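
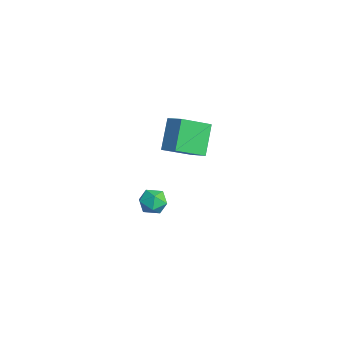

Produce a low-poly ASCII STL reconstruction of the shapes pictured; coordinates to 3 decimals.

solid 
facet normal -0.093 0.151 0.984
outer loop
vertex 2.989 -1.556 2.826
vertex 2.758 -2.315 2.921
vertex 3.533 -2.125 2.965
endloop
endfacet
facet normal 0.415 0.570 0.710
outer loop
vertex 2.989 -1.556 2.826
vertex 3.533 -2.125 2.965
vertex 3.679 -1.556 2.423
endloop
endfacet
facet normal 0.117 0.973 0.200
outer loop
vertex 2.989 -1.556 2.826
vertex 3.679 -1.556 2.423
vertex 2.994 -1.396 2.044
endloop
endfacet
facet normal -0.575 0.802 0.161
outer loop
vertex 2.989 -1.556 2.826
vertex 2.994 -1.396 2.044
vertex 2.425 -1.865 2.351
endloop
endfacet
facet normal -0.705 0.295 0.645
outer loop
vertex 2.989 -1.556 2.826
vertex 2.425 -1.865 2.351
vertex 2.758 -2.315 2.921
endloop
endfacet
facet normal 0.903 0.152 0.402
outer loop
vertex 3.679 -1.556 2.423
vertex 3.533 -2.125 2.965
vertex 3.875 -2.315 2.269
endloop
endfacet
facet normal 0.081 -0.527 0.846
outer loop
vertex 3.533 -2.125 2.965
vertex 2.758 -2.315 2.921
vertex 3.306 -2.784 2.576
endloop
endfacet
facet normal -0.908 -0.295 0.298
outer loop
vertex 2.758 -2.315 2.921
vertex 2.425 -1.865 2.351
vertex 2.621 -2.624 2.197
endloop
endfacet
facet normal -0.697 0.527 -0.486
outer loop
vertex 2.425 -1.865 2.351
vertex 2.994 -1.396 2.044
vertex 2.767 -2.055 1.655
endloop
endfacet
facet normal 0.421 0.803 -0.422
outer loop
vertex 2.994 -1.396 2.044
vertex 3.679 -1.556 2.423
vertex 3.542 -1.865 1.699
endloop
endfacet
facet normal 0.575 -0.802 -0.161
outer loop
vertex 3.311 -2.624 1.794
vertex 3.875 -2.315 2.269
vertex 3.306 -2.784 2.576
endloop
endfacet
facet normal -0.117 -0.973 -0.200
outer loop
vertex 3.311 -2.624 1.794
vertex 3.306 -2.784 2.576
vertex 2.621 -2.624 2.197
endloop
endfacet
facet normal -0.415 -0.570 -0.710
outer loop
vertex 3.311 -2.624 1.794
vertex 2.621 -2.624 2.197
vertex 2.767 -2.055 1.655
endloop
endfacet
facet normal 0.093 -0.151 -0.984
outer loop
vertex 3.311 -2.624 1.794
vertex 2.767 -2.055 1.655
vertex 3.542 -1.865 1.699
endloop
endfacet
facet normal 0.705 -0.295 -0.645
outer loop
vertex 3.311 -2.624 1.794
vertex 3.542 -1.865 1.699
vertex 3.875 -2.315 2.269
endloop
endfacet
facet normal 0.697 -0.527 0.486
outer loop
vertex 3.306 -2.784 2.576
vertex 3.875 -2.315 2.269
vertex 3.533 -2.125 2.965
endloop
endfacet
facet normal -0.421 -0.803 0.422
outer loop
vertex 2.621 -2.624 2.197
vertex 3.306 -2.784 2.576
vertex 2.758 -2.315 2.921
endloop
endfacet
facet normal -0.903 -0.152 -0.402
outer loop
vertex 2.767 -2.055 1.655
vertex 2.621 -2.624 2.197
vertex 2.425 -1.865 2.351
endloop
endfacet
facet normal -0.081 0.527 -0.846
outer loop
vertex 3.542 -1.865 1.699
vertex 2.767 -2.055 1.655
vertex 2.994 -1.396 2.044
endloop
endfacet
facet normal 0.908 0.295 -0.298
outer loop
vertex 3.875 -2.315 2.269
vertex 3.542 -1.865 1.699
vertex 3.679 -1.556 2.423
endloop
endfacet
facet normal -0.534 0.329 0.778
outer loop
vertex -3.989 0.773 3.062
vertex -3.056 1.226 3.511
vertex -4.354 2.491 2.085
endloop
endfacet
facet normal -0.825 -0.401 -0.398
outer loop
vertex -3.284 1.834 0.529
vertex -3.989 0.773 3.062
vertex -4.354 2.491 2.085
endloop
endfacet
facet normal -0.535 0.328 0.778
outer loop
vertex -4.354 2.491 2.085
vertex -3.056 1.226 3.511
vertex -3.421 2.945 2.535
endloop
endfacet
facet normal -0.182 0.855 -0.486
outer loop
vertex -3.421 2.945 2.535
vertex -3.284 1.834 0.529
vertex -4.354 2.491 2.085
endloop
endfacet
facet normal 0.181 -0.855 0.486
outer loop
vertex -3.989 0.773 3.062
vertex -1.986 0.569 1.955
vertex -3.056 1.226 3.511
endloop
endfacet
facet normal -0.825 -0.401 -0.398
outer loop
vertex -2.919 0.115 1.505
vertex -3.989 0.773 3.062
vertex -3.284 1.834 0.529
endloop
endfacet
facet normal 0.182 -0.855 0.486
outer loop
vertex -2.919 0.115 1.505
vertex -1.986 0.569 1.955
vertex -3.989 0.773 3.062
endloop
endfacet
facet normal 0.825 0.401 0.398
outer loop
vertex -3.056 1.226 3.511
vertex -1.986 0.569 1.955
vertex -3.421 2.945 2.535
endloop
endfacet
facet normal -0.181 0.855 -0.486
outer loop
vertex -2.351 2.287 0.978
vertex -3.284 1.834 0.529
vertex -3.421 2.945 2.535
endloop
endfacet
facet normal 0.825 0.401 0.397
outer loop
vertex -3.421 2.945 2.535
vertex -1.986 0.569 1.955
vertex -2.351 2.287 0.978
endloop
endfacet
facet normal 0.534 -0.329 -0.779
outer loop
vertex -2.351 2.287 0.978
vertex -2.919 0.115 1.505
vertex -3.284 1.834 0.529
endloop
endfacet
facet normal 0.535 -0.329 -0.778
outer loop
vertex -1.986 0.569 1.955
vertex -2.919 0.115 1.505
vertex -2.351 2.287 0.978
endloop
endfacet

endsolid


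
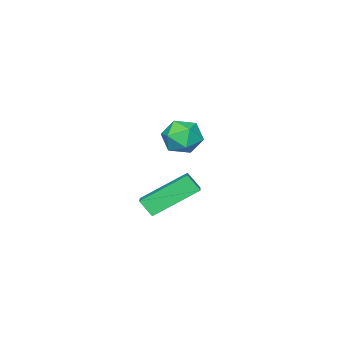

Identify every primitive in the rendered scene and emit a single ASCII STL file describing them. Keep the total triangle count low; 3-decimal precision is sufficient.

solid 
facet normal -0.697 0.484 0.529
outer loop
vertex -0.527 -0.85 -0.191
vertex 0.222 -0.186 0.188
vertex -0.661 -0.319 -0.854
endloop
endfacet
facet normal -0.700 -0.620 -0.355
outer loop
vertex 0.858 -1.374 -2.008
vertex -0.527 -0.85 -0.191
vertex -0.661 -0.319 -0.854
endloop
endfacet
facet normal -0.697 0.484 0.529
outer loop
vertex -0.661 -0.319 -0.854
vertex 0.222 -0.186 0.188
vertex 0.088 0.345 -0.475
endloop
endfacet
facet normal -0.157 0.617 -0.771
outer loop
vertex 0.088 0.345 -0.475
vertex 0.858 -1.374 -2.008
vertex -0.661 -0.319 -0.854
endloop
endfacet
facet normal 0.157 -0.617 0.771
outer loop
vertex -0.527 -0.85 -0.191
vertex 1.741 -1.241 -0.966
vertex 0.222 -0.186 0.188
endloop
endfacet
facet normal -0.700 -0.620 -0.355
outer loop
vertex 0.992 -1.905 -1.345
vertex -0.527 -0.85 -0.191
vertex 0.858 -1.374 -2.008
endloop
endfacet
facet normal 0.157 -0.617 0.771
outer loop
vertex 0.992 -1.905 -1.345
vertex 1.741 -1.241 -0.966
vertex -0.527 -0.85 -0.191
endloop
endfacet
facet normal 0.700 0.620 0.355
outer loop
vertex 0.222 -0.186 0.188
vertex 1.741 -1.241 -0.966
vertex 0.088 0.345 -0.475
endloop
endfacet
facet normal -0.157 0.617 -0.771
outer loop
vertex 1.607 -0.71 -1.629
vertex 0.858 -1.374 -2.008
vertex 0.088 0.345 -0.475
endloop
endfacet
facet normal 0.700 0.620 0.355
outer loop
vertex 0.088 0.345 -0.475
vertex 1.741 -1.241 -0.966
vertex 1.607 -0.71 -1.629
endloop
endfacet
facet normal 0.697 -0.484 -0.529
outer loop
vertex 1.607 -0.71 -1.629
vertex 0.992 -1.905 -1.345
vertex 0.858 -1.374 -2.008
endloop
endfacet
facet normal 0.697 -0.484 -0.529
outer loop
vertex 1.741 -1.241 -0.966
vertex 0.992 -1.905 -1.345
vertex 1.607 -0.71 -1.629
endloop
endfacet
facet normal -0.398 0.717 0.573
outer loop
vertex 1.85 2.033 3.409
vertex 1.603 1.452 3.964
vertex 2.359 1.811 4.04
endloop
endfacet
facet normal 0.162 0.964 0.208
outer loop
vertex 1.85 2.033 3.409
vertex 2.359 1.811 4.04
vertex 2.672 1.925 3.268
endloop
endfacet
facet normal 0.031 0.873 -0.487
outer loop
vertex 1.85 2.033 3.409
vertex 2.672 1.925 3.268
vertex 2.108 1.636 2.714
endloop
endfacet
facet normal -0.611 0.568 -0.551
outer loop
vertex 1.85 2.033 3.409
vertex 2.108 1.636 2.714
vertex 1.447 1.344 3.145
endloop
endfacet
facet normal -0.875 0.472 0.105
outer loop
vertex 1.85 2.033 3.409
vertex 1.447 1.344 3.145
vertex 1.603 1.452 3.964
endloop
endfacet
facet normal 0.731 0.567 0.380
outer loop
vertex 2.672 1.925 3.268
vertex 2.359 1.811 4.04
vertex 2.933 1.276 3.735
endloop
endfacet
facet normal -0.177 0.166 0.970
outer loop
vertex 2.359 1.811 4.04
vertex 1.603 1.452 3.964
vertex 2.272 0.984 4.166
endloop
endfacet
facet normal -0.950 -0.230 0.211
outer loop
vertex 1.603 1.452 3.964
vertex 1.447 1.344 3.145
vertex 1.708 0.695 3.612
endloop
endfacet
facet normal -0.521 -0.075 -0.850
outer loop
vertex 1.447 1.344 3.145
vertex 2.108 1.636 2.714
vertex 2.021 0.809 2.84
endloop
endfacet
facet normal 0.518 0.419 -0.746
outer loop
vertex 2.108 1.636 2.714
vertex 2.672 1.925 3.268
vertex 2.777 1.168 2.916
endloop
endfacet
facet normal 0.611 -0.568 0.551
outer loop
vertex 2.53 0.587 3.471
vertex 2.933 1.276 3.735
vertex 2.272 0.984 4.166
endloop
endfacet
facet normal -0.031 -0.873 0.487
outer loop
vertex 2.53 0.587 3.471
vertex 2.272 0.984 4.166
vertex 1.708 0.695 3.612
endloop
endfacet
facet normal -0.162 -0.964 -0.208
outer loop
vertex 2.53 0.587 3.471
vertex 1.708 0.695 3.612
vertex 2.021 0.809 2.84
endloop
endfacet
facet normal 0.398 -0.717 -0.573
outer loop
vertex 2.53 0.587 3.471
vertex 2.021 0.809 2.84
vertex 2.777 1.168 2.916
endloop
endfacet
facet normal 0.875 -0.472 -0.105
outer loop
vertex 2.53 0.587 3.471
vertex 2.777 1.168 2.916
vertex 2.933 1.276 3.735
endloop
endfacet
facet normal 0.521 0.075 0.850
outer loop
vertex 2.272 0.984 4.166
vertex 2.933 1.276 3.735
vertex 2.359 1.811 4.04
endloop
endfacet
facet normal -0.518 -0.419 0.746
outer loop
vertex 1.708 0.695 3.612
vertex 2.272 0.984 4.166
vertex 1.603 1.452 3.964
endloop
endfacet
facet normal -0.731 -0.567 -0.380
outer loop
vertex 2.021 0.809 2.84
vertex 1.708 0.695 3.612
vertex 1.447 1.344 3.145
endloop
endfacet
facet normal 0.177 -0.166 -0.970
outer loop
vertex 2.777 1.168 2.916
vertex 2.021 0.809 2.84
vertex 2.108 1.636 2.714
endloop
endfacet
facet normal 0.950 0.230 -0.211
outer loop
vertex 2.933 1.276 3.735
vertex 2.777 1.168 2.916
vertex 2.672 1.925 3.268
endloop
endfacet

endsolid


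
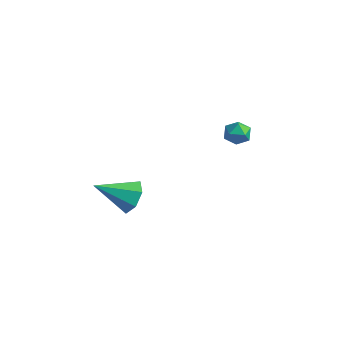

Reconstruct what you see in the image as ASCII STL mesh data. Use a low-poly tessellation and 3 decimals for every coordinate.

solid 
facet normal 0.509 0.680 -0.528
outer loop
vertex 2.366 -3.365 -1.607
vertex 1.609 -2.868 -1.697
vertex 2.238 -2.829 -1.041
endloop
endfacet
facet normal 0.577 -0.524 0.627
outer loop
vertex 2.366 -3.365 -1.607
vertex 2.238 -2.829 -1.041
vertex 0.631 -4.172 -0.683
endloop
endfacet
facet normal 0.509 0.679 -0.529
outer loop
vertex 2.238 -2.829 -1.041
vertex 1.609 -2.868 -1.697
vertex 1.637 -2.322 -0.969
endloop
endfacet
facet normal 0.169 0.060 0.984
outer loop
vertex 2.238 -2.829 -1.041
vertex 1.637 -2.322 -0.969
vertex 0.631 -4.172 -0.683
endloop
endfacet
facet normal 0.509 0.679 -0.529
outer loop
vertex 1.637 -2.322 -0.969
vertex 1.609 -2.868 -1.697
vertex 1.014 -2.226 -1.445
endloop
endfacet
facet normal -0.517 0.398 0.757
outer loop
vertex 1.637 -2.322 -0.969
vertex 1.014 -2.226 -1.445
vertex 0.631 -4.172 -0.683
endloop
endfacet
facet normal 0.509 0.679 -0.529
outer loop
vertex 1.014 -2.226 -1.445
vertex 1.609 -2.868 -1.697
vertex 0.839 -2.613 -2.111
endloop
endfacet
facet normal -0.965 0.236 0.117
outer loop
vertex 1.014 -2.226 -1.445
vertex 0.839 -2.613 -2.111
vertex 0.631 -4.172 -0.683
endloop
endfacet
facet normal 0.509 0.679 -0.529
outer loop
vertex 0.839 -2.613 -2.111
vertex 1.609 -2.868 -1.697
vertex 1.244 -3.192 -2.465
endloop
endfacet
facet normal -0.836 -0.306 -0.456
outer loop
vertex 0.839 -2.613 -2.111
vertex 1.244 -3.192 -2.465
vertex 0.631 -4.172 -0.683
endloop
endfacet
facet normal 0.509 0.680 -0.528
outer loop
vertex 1.244 -3.192 -2.465
vertex 1.609 -2.868 -1.697
vertex 1.923 -3.526 -2.241
endloop
endfacet
facet normal -0.228 -0.818 -0.528
outer loop
vertex 1.244 -3.192 -2.465
vertex 1.923 -3.526 -2.241
vertex 0.631 -4.172 -0.683
endloop
endfacet
facet normal 0.509 0.680 -0.528
outer loop
vertex 1.923 -3.526 -2.241
vertex 1.609 -2.868 -1.697
vertex 2.366 -3.365 -1.607
endloop
endfacet
facet normal 0.400 -0.915 -0.047
outer loop
vertex 1.923 -3.526 -2.241
vertex 2.366 -3.365 -1.607
vertex 0.631 -4.172 -0.683
endloop
endfacet
facet normal -0.624 0.765 -0.160
outer loop
vertex 2.845 3.166 -0.2
vertex 2.304 2.733 -0.162
vertex 2.54 3.045 0.411
endloop
endfacet
facet normal -0.035 0.984 0.177
outer loop
vertex 2.845 3.166 -0.2
vertex 2.54 3.045 0.411
vertex 3.232 3.077 0.369
endloop
endfacet
facet normal 0.527 0.818 -0.231
outer loop
vertex 2.845 3.166 -0.2
vertex 3.232 3.077 0.369
vertex 3.424 2.784 -0.23
endloop
endfacet
facet normal 0.286 0.497 -0.819
outer loop
vertex 2.845 3.166 -0.2
vertex 3.424 2.784 -0.23
vertex 2.85 2.572 -0.559
endloop
endfacet
facet normal -0.427 0.465 -0.776
outer loop
vertex 2.845 3.166 -0.2
vertex 2.85 2.572 -0.559
vertex 2.304 2.733 -0.162
endloop
endfacet
facet normal 0.019 0.616 0.787
outer loop
vertex 3.232 3.077 0.369
vertex 2.54 3.045 0.411
vertex 2.93 2.588 0.759
endloop
endfacet
facet normal -0.934 0.264 0.241
outer loop
vertex 2.54 3.045 0.411
vertex 2.304 2.733 -0.162
vertex 2.356 2.376 0.43
endloop
endfacet
facet normal -0.615 -0.223 -0.756
outer loop
vertex 2.304 2.733 -0.162
vertex 2.85 2.572 -0.559
vertex 2.548 2.083 -0.169
endloop
endfacet
facet normal 0.537 -0.171 -0.826
outer loop
vertex 2.85 2.572 -0.559
vertex 3.424 2.784 -0.23
vertex 3.24 2.115 -0.211
endloop
endfacet
facet normal 0.929 0.347 0.128
outer loop
vertex 3.424 2.784 -0.23
vertex 3.232 3.077 0.369
vertex 3.476 2.427 0.362
endloop
endfacet
facet normal -0.286 -0.497 0.819
outer loop
vertex 2.935 1.994 0.4
vertex 2.93 2.588 0.759
vertex 2.356 2.376 0.43
endloop
endfacet
facet normal -0.527 -0.818 0.231
outer loop
vertex 2.935 1.994 0.4
vertex 2.356 2.376 0.43
vertex 2.548 2.083 -0.169
endloop
endfacet
facet normal 0.035 -0.984 -0.177
outer loop
vertex 2.935 1.994 0.4
vertex 2.548 2.083 -0.169
vertex 3.24 2.115 -0.211
endloop
endfacet
facet normal 0.624 -0.765 0.160
outer loop
vertex 2.935 1.994 0.4
vertex 3.24 2.115 -0.211
vertex 3.476 2.427 0.362
endloop
endfacet
facet normal 0.427 -0.465 0.776
outer loop
vertex 2.935 1.994 0.4
vertex 3.476 2.427 0.362
vertex 2.93 2.588 0.759
endloop
endfacet
facet normal -0.537 0.171 0.826
outer loop
vertex 2.356 2.376 0.43
vertex 2.93 2.588 0.759
vertex 2.54 3.045 0.411
endloop
endfacet
facet normal -0.929 -0.347 -0.128
outer loop
vertex 2.548 2.083 -0.169
vertex 2.356 2.376 0.43
vertex 2.304 2.733 -0.162
endloop
endfacet
facet normal -0.019 -0.616 -0.787
outer loop
vertex 3.24 2.115 -0.211
vertex 2.548 2.083 -0.169
vertex 2.85 2.572 -0.559
endloop
endfacet
facet normal 0.934 -0.264 -0.241
outer loop
vertex 3.476 2.427 0.362
vertex 3.24 2.115 -0.211
vertex 3.424 2.784 -0.23
endloop
endfacet
facet normal 0.615 0.223 0.756
outer loop
vertex 2.93 2.588 0.759
vertex 3.476 2.427 0.362
vertex 3.232 3.077 0.369
endloop
endfacet

endsolid


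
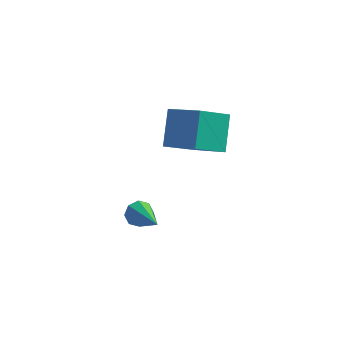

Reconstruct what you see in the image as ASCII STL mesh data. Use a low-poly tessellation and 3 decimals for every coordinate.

solid 
facet normal -0.641 -0.513 0.571
outer loop
vertex -0.06 1.169 2.481
vertex -1.349 1.853 1.648
vertex -0.025 -0.033 1.44
endloop
endfacet
facet normal 0.767 -0.407 0.496
outer loop
vertex 0.949 0.747 0.572
vertex -0.06 1.169 2.481
vertex -0.025 -0.033 1.44
endloop
endfacet
facet normal -0.641 -0.513 0.571
outer loop
vertex -0.025 -0.033 1.44
vertex -1.349 1.853 1.648
vertex -1.314 0.651 0.608
endloop
endfacet
facet normal 0.022 -0.756 -0.655
outer loop
vertex -1.314 0.651 0.608
vertex 0.949 0.747 0.572
vertex -0.025 -0.033 1.44
endloop
endfacet
facet normal -0.022 0.756 0.655
outer loop
vertex -0.06 1.169 2.481
vertex -0.375 2.633 0.78
vertex -1.349 1.853 1.648
endloop
endfacet
facet normal 0.768 -0.406 0.496
outer loop
vertex 0.914 1.949 1.612
vertex -0.06 1.169 2.481
vertex 0.949 0.747 0.572
endloop
endfacet
facet normal -0.021 0.756 0.654
outer loop
vertex 0.914 1.949 1.612
vertex -0.375 2.633 0.78
vertex -0.06 1.169 2.481
endloop
endfacet
facet normal -0.767 0.407 -0.496
outer loop
vertex -1.349 1.853 1.648
vertex -0.375 2.633 0.78
vertex -1.314 0.651 0.608
endloop
endfacet
facet normal 0.022 -0.756 -0.654
outer loop
vertex -0.34 1.431 -0.261
vertex 0.949 0.747 0.572
vertex -1.314 0.651 0.608
endloop
endfacet
facet normal -0.768 0.407 -0.495
outer loop
vertex -1.314 0.651 0.608
vertex -0.375 2.633 0.78
vertex -0.34 1.431 -0.261
endloop
endfacet
facet normal 0.641 0.513 -0.571
outer loop
vertex -0.34 1.431 -0.261
vertex 0.914 1.949 1.612
vertex 0.949 0.747 0.572
endloop
endfacet
facet normal 0.641 0.513 -0.571
outer loop
vertex -0.375 2.633 0.78
vertex 0.914 1.949 1.612
vertex -0.34 1.431 -0.261
endloop
endfacet
facet normal -0.474 0.690 -0.548
outer loop
vertex -1.624 0.292 -3.255
vertex -2.12 0.03 -3.156
vertex -1.822 0.441 -2.896
endloop
endfacet
facet normal 0.850 0.444 0.284
outer loop
vertex -1.624 0.292 -3.255
vertex -1.822 0.441 -2.896
vertex -1.16 -1.37 -2.044
endloop
endfacet
facet normal -0.474 0.690 -0.547
outer loop
vertex -1.822 0.441 -2.896
vertex -2.12 0.03 -3.156
vertex -2.195 0.349 -2.689
endloop
endfacet
facet normal 0.324 0.497 0.805
outer loop
vertex -1.822 0.441 -2.896
vertex -2.195 0.349 -2.689
vertex -1.16 -1.37 -2.044
endloop
endfacet
facet normal -0.472 0.691 -0.548
outer loop
vertex -2.195 0.349 -2.689
vertex -2.12 0.03 -3.156
vertex -2.524 0.071 -2.756
endloop
endfacet
facet normal -0.322 0.156 0.934
outer loop
vertex -2.195 0.349 -2.689
vertex -2.524 0.071 -2.756
vertex -1.16 -1.37 -2.044
endloop
endfacet
facet normal -0.472 0.691 -0.547
outer loop
vertex -2.524 0.071 -2.756
vertex -2.12 0.03 -3.156
vertex -2.617 -0.231 -3.057
endloop
endfacet
facet normal -0.709 -0.376 0.597
outer loop
vertex -2.524 0.071 -2.756
vertex -2.617 -0.231 -3.057
vertex -1.16 -1.37 -2.044
endloop
endfacet
facet normal -0.472 0.691 -0.548
outer loop
vertex -2.617 -0.231 -3.057
vertex -2.12 0.03 -3.156
vertex -2.418 -0.38 -3.416
endloop
endfacet
facet normal -0.611 -0.791 -0.010
outer loop
vertex -2.617 -0.231 -3.057
vertex -2.418 -0.38 -3.416
vertex -1.16 -1.37 -2.044
endloop
endfacet
facet normal -0.471 0.691 -0.549
outer loop
vertex -2.418 -0.38 -3.416
vertex -2.12 0.03 -3.156
vertex -2.045 -0.289 -3.622
endloop
endfacet
facet normal -0.087 -0.844 -0.530
outer loop
vertex -2.418 -0.38 -3.416
vertex -2.045 -0.289 -3.622
vertex -1.16 -1.37 -2.044
endloop
endfacet
facet normal -0.474 0.689 -0.548
outer loop
vertex -2.045 -0.289 -3.622
vertex -2.12 0.03 -3.156
vertex -1.716 -0.01 -3.556
endloop
endfacet
facet normal 0.559 -0.504 -0.659
outer loop
vertex -2.045 -0.289 -3.622
vertex -1.716 -0.01 -3.556
vertex -1.16 -1.37 -2.044
endloop
endfacet
facet normal -0.474 0.690 -0.547
outer loop
vertex -1.716 -0.01 -3.556
vertex -2.12 0.03 -3.156
vertex -1.624 0.292 -3.255
endloop
endfacet
facet normal 0.947 0.031 -0.320
outer loop
vertex -1.716 -0.01 -3.556
vertex -1.624 0.292 -3.255
vertex -1.16 -1.37 -2.044
endloop
endfacet

endsolid


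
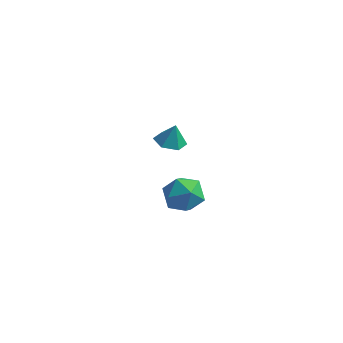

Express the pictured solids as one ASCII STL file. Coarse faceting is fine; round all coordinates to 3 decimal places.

solid 
facet normal -0.188 -0.169 -0.968
outer loop
vertex -2.297 -1.963 1.671
vertex -2.901 -1.471 1.702
vertex -2.191 -1.206 1.518
endloop
endfacet
facet normal 0.923 -0.052 0.381
outer loop
vertex -2.297 -1.963 1.671
vertex -2.191 -1.206 1.518
vertex -2.699 -1.289 2.738
endloop
endfacet
facet normal -0.188 -0.169 -0.968
outer loop
vertex -2.191 -1.206 1.518
vertex -2.901 -1.471 1.702
vertex -2.795 -0.713 1.549
endloop
endfacet
facet normal 0.612 0.730 0.304
outer loop
vertex -2.191 -1.206 1.518
vertex -2.795 -0.713 1.549
vertex -2.699 -1.289 2.738
endloop
endfacet
facet normal -0.189 -0.169 -0.967
outer loop
vertex -2.795 -0.713 1.549
vertex -2.901 -1.471 1.702
vertex -3.505 -0.978 1.734
endloop
endfacet
facet normal -0.211 0.873 0.440
outer loop
vertex -2.795 -0.713 1.549
vertex -3.505 -0.978 1.734
vertex -2.699 -1.289 2.738
endloop
endfacet
facet normal -0.189 -0.169 -0.967
outer loop
vertex -3.505 -0.978 1.734
vertex -2.901 -1.471 1.702
vertex -3.611 -1.736 1.887
endloop
endfacet
facet normal -0.722 0.232 0.652
outer loop
vertex -3.505 -0.978 1.734
vertex -3.611 -1.736 1.887
vertex -2.699 -1.289 2.738
endloop
endfacet
facet normal -0.188 -0.170 -0.967
outer loop
vertex -3.611 -1.736 1.887
vertex -2.901 -1.471 1.702
vertex -3.007 -2.228 1.856
endloop
endfacet
facet normal -0.410 -0.549 0.728
outer loop
vertex -3.611 -1.736 1.887
vertex -3.007 -2.228 1.856
vertex -2.699 -1.289 2.738
endloop
endfacet
facet normal -0.188 -0.170 -0.967
outer loop
vertex -3.007 -2.228 1.856
vertex -2.901 -1.471 1.702
vertex -2.297 -1.963 1.671
endloop
endfacet
facet normal 0.413 -0.692 0.592
outer loop
vertex -3.007 -2.228 1.856
vertex -2.297 -1.963 1.671
vertex -2.699 -1.289 2.738
endloop
endfacet
facet normal 0.285 0.062 0.957
outer loop
vertex -2.521 1.165 -3.237
vertex -3.426 0.592 -2.93
vertex -2.482 0.053 -3.176
endloop
endfacet
facet normal 0.851 0.058 0.522
outer loop
vertex -2.521 1.165 -3.237
vertex -2.482 0.053 -3.176
vertex -1.996 0.581 -4.028
endloop
endfacet
facet normal 0.789 0.610 0.073
outer loop
vertex -2.521 1.165 -3.237
vertex -1.996 0.581 -4.028
vertex -2.64 1.447 -4.309
endloop
endfacet
facet normal 0.184 0.955 0.231
outer loop
vertex -2.521 1.165 -3.237
vertex -2.64 1.447 -4.309
vertex -3.524 1.453 -3.63
endloop
endfacet
facet normal -0.127 0.617 0.777
outer loop
vertex -2.521 1.165 -3.237
vertex -3.524 1.453 -3.63
vertex -3.426 0.592 -2.93
endloop
endfacet
facet normal 0.829 -0.542 0.137
outer loop
vertex -1.996 0.581 -4.028
vertex -2.482 0.053 -3.176
vertex -2.576 -0.353 -4.21
endloop
endfacet
facet normal -0.086 -0.535 0.841
outer loop
vertex -2.482 0.053 -3.176
vertex -3.426 0.592 -2.93
vertex -3.46 -0.347 -3.531
endloop
endfacet
facet normal -0.754 0.361 0.549
outer loop
vertex -3.426 0.592 -2.93
vertex -3.524 1.453 -3.63
vertex -4.104 0.519 -3.812
endloop
endfacet
facet normal -0.250 0.909 -0.334
outer loop
vertex -3.524 1.453 -3.63
vertex -2.64 1.447 -4.309
vertex -3.618 1.047 -4.664
endloop
endfacet
facet normal 0.728 0.351 -0.589
outer loop
vertex -2.64 1.447 -4.309
vertex -1.996 0.581 -4.028
vertex -2.674 0.508 -4.91
endloop
endfacet
facet normal -0.184 -0.955 -0.231
outer loop
vertex -3.579 -0.065 -4.603
vertex -2.576 -0.353 -4.21
vertex -3.46 -0.347 -3.531
endloop
endfacet
facet normal -0.789 -0.610 -0.073
outer loop
vertex -3.579 -0.065 -4.603
vertex -3.46 -0.347 -3.531
vertex -4.104 0.519 -3.812
endloop
endfacet
facet normal -0.851 -0.058 -0.522
outer loop
vertex -3.579 -0.065 -4.603
vertex -4.104 0.519 -3.812
vertex -3.618 1.047 -4.664
endloop
endfacet
facet normal -0.285 -0.062 -0.957
outer loop
vertex -3.579 -0.065 -4.603
vertex -3.618 1.047 -4.664
vertex -2.674 0.508 -4.91
endloop
endfacet
facet normal 0.127 -0.617 -0.777
outer loop
vertex -3.579 -0.065 -4.603
vertex -2.674 0.508 -4.91
vertex -2.576 -0.353 -4.21
endloop
endfacet
facet normal 0.250 -0.909 0.334
outer loop
vertex -3.46 -0.347 -3.531
vertex -2.576 -0.353 -4.21
vertex -2.482 0.053 -3.176
endloop
endfacet
facet normal -0.728 -0.351 0.589
outer loop
vertex -4.104 0.519 -3.812
vertex -3.46 -0.347 -3.531
vertex -3.426 0.592 -2.93
endloop
endfacet
facet normal -0.829 0.542 -0.137
outer loop
vertex -3.618 1.047 -4.664
vertex -4.104 0.519 -3.812
vertex -3.524 1.453 -3.63
endloop
endfacet
facet normal 0.086 0.535 -0.841
outer loop
vertex -2.674 0.508 -4.91
vertex -3.618 1.047 -4.664
vertex -2.64 1.447 -4.309
endloop
endfacet
facet normal 0.754 -0.361 -0.549
outer loop
vertex -2.576 -0.353 -4.21
vertex -2.674 0.508 -4.91
vertex -1.996 0.581 -4.028
endloop
endfacet

endsolid


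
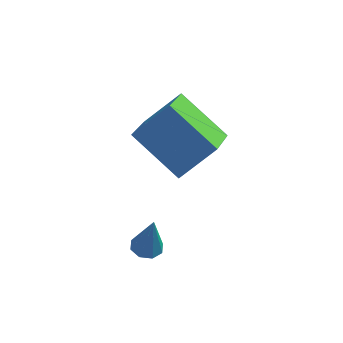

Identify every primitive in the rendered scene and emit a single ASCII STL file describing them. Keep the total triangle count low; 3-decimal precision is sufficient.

solid 
facet normal -0.169 0.054 -0.984
outer loop
vertex 1.559 0.573 0.302
vertex 1.133 0.317 0.361
vertex 1.259 0.801 0.366
endloop
endfacet
facet normal 0.619 0.742 0.257
outer loop
vertex 1.559 0.573 0.302
vertex 1.259 0.801 0.366
vertex 1.367 0.243 1.719
endloop
endfacet
facet normal -0.168 0.054 -0.984
outer loop
vertex 1.259 0.801 0.366
vertex 1.133 0.317 0.361
vertex 0.885 0.746 0.427
endloop
endfacet
facet normal -0.072 0.920 0.385
outer loop
vertex 1.259 0.801 0.366
vertex 0.885 0.746 0.427
vertex 1.367 0.243 1.719
endloop
endfacet
facet normal -0.170 0.053 -0.984
outer loop
vertex 0.885 0.746 0.427
vertex 1.133 0.317 0.361
vertex 0.657 0.44 0.45
endloop
endfacet
facet normal -0.690 0.549 0.471
outer loop
vertex 0.885 0.746 0.427
vertex 0.657 0.44 0.45
vertex 1.367 0.243 1.719
endloop
endfacet
facet normal -0.170 0.056 -0.984
outer loop
vertex 0.657 0.44 0.45
vertex 1.133 0.317 0.361
vertex 0.707 0.062 0.42
endloop
endfacet
facet normal -0.872 -0.152 0.464
outer loop
vertex 0.657 0.44 0.45
vertex 0.707 0.062 0.42
vertex 1.367 0.243 1.719
endloop
endfacet
facet normal -0.169 0.054 -0.984
outer loop
vertex 0.707 0.062 0.42
vertex 1.133 0.317 0.361
vertex 1.007 -0.167 0.356
endloop
endfacet
facet normal -0.513 -0.775 0.369
outer loop
vertex 0.707 0.062 0.42
vertex 1.007 -0.167 0.356
vertex 1.367 0.243 1.719
endloop
endfacet
facet normal -0.168 0.054 -0.984
outer loop
vertex 1.007 -0.167 0.356
vertex 1.133 0.317 0.361
vertex 1.381 -0.112 0.295
endloop
endfacet
facet normal 0.179 -0.954 0.240
outer loop
vertex 1.007 -0.167 0.356
vertex 1.381 -0.112 0.295
vertex 1.367 0.243 1.719
endloop
endfacet
facet normal -0.170 0.053 -0.984
outer loop
vertex 1.381 -0.112 0.295
vertex 1.133 0.317 0.361
vertex 1.609 0.194 0.272
endloop
endfacet
facet normal 0.798 -0.583 0.153
outer loop
vertex 1.381 -0.112 0.295
vertex 1.609 0.194 0.272
vertex 1.367 0.243 1.719
endloop
endfacet
facet normal -0.170 0.056 -0.984
outer loop
vertex 1.609 0.194 0.272
vertex 1.133 0.317 0.361
vertex 1.559 0.573 0.302
endloop
endfacet
facet normal 0.980 0.117 0.160
outer loop
vertex 1.609 0.194 0.272
vertex 1.559 0.573 0.302
vertex 1.367 0.243 1.719
endloop
endfacet
facet normal -0.752 0.353 0.557
outer loop
vertex 1.436 2.406 5.132
vertex 1.494 4.037 4.178
vertex 0.422 1.848 4.116
endloop
endfacet
facet normal -0.031 -0.863 0.505
outer loop
vertex 1.926 1.143 3.002
vertex 1.436 2.406 5.132
vertex 0.422 1.848 4.116
endloop
endfacet
facet normal -0.752 0.352 0.557
outer loop
vertex 0.422 1.848 4.116
vertex 1.494 4.037 4.178
vertex 0.48 3.478 3.163
endloop
endfacet
facet normal -0.658 -0.362 -0.660
outer loop
vertex 0.48 3.478 3.163
vertex 1.926 1.143 3.002
vertex 0.422 1.848 4.116
endloop
endfacet
facet normal 0.658 0.362 0.660
outer loop
vertex 1.436 2.406 5.132
vertex 2.998 3.332 3.064
vertex 1.494 4.037 4.178
endloop
endfacet
facet normal -0.030 -0.863 0.505
outer loop
vertex 2.94 1.702 4.017
vertex 1.436 2.406 5.132
vertex 1.926 1.143 3.002
endloop
endfacet
facet normal 0.659 0.362 0.660
outer loop
vertex 2.94 1.702 4.017
vertex 2.998 3.332 3.064
vertex 1.436 2.406 5.132
endloop
endfacet
facet normal 0.030 0.863 -0.505
outer loop
vertex 1.494 4.037 4.178
vertex 2.998 3.332 3.064
vertex 0.48 3.478 3.163
endloop
endfacet
facet normal -0.659 -0.362 -0.660
outer loop
vertex 1.984 2.774 2.048
vertex 1.926 1.143 3.002
vertex 0.48 3.478 3.163
endloop
endfacet
facet normal 0.030 0.863 -0.504
outer loop
vertex 0.48 3.478 3.163
vertex 2.998 3.332 3.064
vertex 1.984 2.774 2.048
endloop
endfacet
facet normal 0.752 -0.353 -0.557
outer loop
vertex 1.984 2.774 2.048
vertex 2.94 1.702 4.017
vertex 1.926 1.143 3.002
endloop
endfacet
facet normal 0.752 -0.352 -0.557
outer loop
vertex 2.998 3.332 3.064
vertex 2.94 1.702 4.017
vertex 1.984 2.774 2.048
endloop
endfacet

endsolid


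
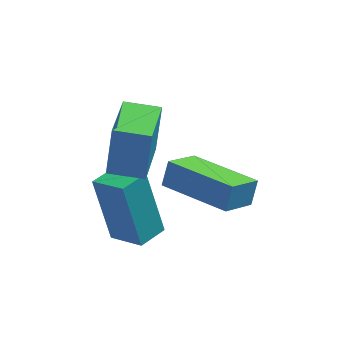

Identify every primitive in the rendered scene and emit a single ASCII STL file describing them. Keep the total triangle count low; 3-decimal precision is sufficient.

solid 
facet normal -0.694 0.611 -0.381
outer loop
vertex -4.14 1.555 -0.55
vertex -3.524 2.207 -0.625
vertex -3.687 0.911 -2.409
endloop
endfacet
facet normal -0.685 -0.724 0.084
outer loop
vertex -2.896 0.213 -1.975
vertex -4.14 1.555 -0.55
vertex -3.687 0.911 -2.409
endloop
endfacet
facet normal -0.693 0.612 -0.381
outer loop
vertex -3.687 0.911 -2.409
vertex -3.524 2.207 -0.625
vertex -3.07 1.562 -2.485
endloop
endfacet
facet normal 0.223 -0.319 -0.921
outer loop
vertex -3.07 1.562 -2.485
vertex -2.896 0.213 -1.975
vertex -3.687 0.911 -2.409
endloop
endfacet
facet normal -0.225 0.318 0.921
outer loop
vertex -4.14 1.555 -0.55
vertex -2.733 1.509 -0.191
vertex -3.524 2.207 -0.625
endloop
endfacet
facet normal -0.685 -0.724 0.084
outer loop
vertex -3.35 0.858 -0.115
vertex -4.14 1.555 -0.55
vertex -2.896 0.213 -1.975
endloop
endfacet
facet normal -0.224 0.320 0.920
outer loop
vertex -3.35 0.858 -0.115
vertex -2.733 1.509 -0.191
vertex -4.14 1.555 -0.55
endloop
endfacet
facet normal 0.685 0.724 -0.084
outer loop
vertex -3.524 2.207 -0.625
vertex -2.733 1.509 -0.191
vertex -3.07 1.562 -2.485
endloop
endfacet
facet normal 0.225 -0.319 -0.921
outer loop
vertex -2.28 0.865 -2.05
vertex -2.896 0.213 -1.975
vertex -3.07 1.562 -2.485
endloop
endfacet
facet normal 0.685 0.724 -0.084
outer loop
vertex -3.07 1.562 -2.485
vertex -2.733 1.509 -0.191
vertex -2.28 0.865 -2.05
endloop
endfacet
facet normal 0.693 -0.611 0.381
outer loop
vertex -2.28 0.865 -2.05
vertex -3.35 0.858 -0.115
vertex -2.896 0.213 -1.975
endloop
endfacet
facet normal 0.693 -0.612 0.381
outer loop
vertex -2.733 1.509 -0.191
vertex -3.35 0.858 -0.115
vertex -2.28 0.865 -2.05
endloop
endfacet
facet normal -0.976 0.204 0.071
outer loop
vertex -3.586 1.557 1.715
vertex -3.289 3.113 1.331
vertex -3.767 1.219 0.202
endloop
endfacet
facet normal -0.182 -0.955 0.235
outer loop
vertex -2.751 1.007 0.129
vertex -3.586 1.557 1.715
vertex -3.767 1.219 0.202
endloop
endfacet
facet normal -0.976 0.204 0.071
outer loop
vertex -3.767 1.219 0.202
vertex -3.289 3.113 1.331
vertex -3.469 2.775 -0.181
endloop
endfacet
facet normal -0.115 -0.217 -0.969
outer loop
vertex -3.469 2.775 -0.181
vertex -2.751 1.007 0.129
vertex -3.767 1.219 0.202
endloop
endfacet
facet normal 0.115 0.217 0.969
outer loop
vertex -3.586 1.557 1.715
vertex -2.273 2.901 1.258
vertex -3.289 3.113 1.331
endloop
endfacet
facet normal -0.182 -0.955 0.235
outer loop
vertex -2.571 1.345 1.641
vertex -3.586 1.557 1.715
vertex -2.751 1.007 0.129
endloop
endfacet
facet normal 0.116 0.216 0.969
outer loop
vertex -2.571 1.345 1.641
vertex -2.273 2.901 1.258
vertex -3.586 1.557 1.715
endloop
endfacet
facet normal 0.182 0.955 -0.235
outer loop
vertex -3.289 3.113 1.331
vertex -2.273 2.901 1.258
vertex -3.469 2.775 -0.181
endloop
endfacet
facet normal -0.116 -0.217 -0.969
outer loop
vertex -2.454 2.563 -0.255
vertex -2.751 1.007 0.129
vertex -3.469 2.775 -0.181
endloop
endfacet
facet normal 0.182 0.955 -0.235
outer loop
vertex -3.469 2.775 -0.181
vertex -2.273 2.901 1.258
vertex -2.454 2.563 -0.255
endloop
endfacet
facet normal 0.976 -0.204 -0.071
outer loop
vertex -2.454 2.563 -0.255
vertex -2.571 1.345 1.641
vertex -2.751 1.007 0.129
endloop
endfacet
facet normal 0.976 -0.204 -0.071
outer loop
vertex -2.273 2.901 1.258
vertex -2.571 1.345 1.641
vertex -2.454 2.563 -0.255
endloop
endfacet
facet normal -0.600 -0.625 0.499
outer loop
vertex -0.469 1.567 -0.949
vertex -2.114 2.923 -1.228
vertex -0.658 1.194 -1.643
endloop
endfacet
facet normal 0.765 -0.630 0.130
outer loop
vertex 0.074 1.957 -2.252
vertex -0.469 1.567 -0.949
vertex -0.658 1.194 -1.643
endloop
endfacet
facet normal -0.600 -0.625 0.499
outer loop
vertex -0.658 1.194 -1.643
vertex -2.114 2.923 -1.228
vertex -2.303 2.551 -1.921
endloop
endfacet
facet normal -0.234 -0.459 -0.857
outer loop
vertex -2.303 2.551 -1.921
vertex 0.074 1.957 -2.252
vertex -0.658 1.194 -1.643
endloop
endfacet
facet normal 0.234 0.460 0.857
outer loop
vertex -0.469 1.567 -0.949
vertex -1.382 3.686 -1.837
vertex -2.114 2.923 -1.228
endloop
endfacet
facet normal 0.765 -0.631 0.130
outer loop
vertex 0.263 2.329 -1.559
vertex -0.469 1.567 -0.949
vertex 0.074 1.957 -2.252
endloop
endfacet
facet normal 0.235 0.460 0.856
outer loop
vertex 0.263 2.329 -1.559
vertex -1.382 3.686 -1.837
vertex -0.469 1.567 -0.949
endloop
endfacet
facet normal -0.765 0.631 -0.130
outer loop
vertex -2.114 2.923 -1.228
vertex -1.382 3.686 -1.837
vertex -2.303 2.551 -1.921
endloop
endfacet
facet normal -0.234 -0.460 -0.856
outer loop
vertex -1.571 3.313 -2.531
vertex 0.074 1.957 -2.252
vertex -2.303 2.551 -1.921
endloop
endfacet
facet normal -0.765 0.631 -0.131
outer loop
vertex -2.303 2.551 -1.921
vertex -1.382 3.686 -1.837
vertex -1.571 3.313 -2.531
endloop
endfacet
facet normal 0.600 0.625 -0.499
outer loop
vertex -1.571 3.313 -2.531
vertex 0.263 2.329 -1.559
vertex 0.074 1.957 -2.252
endloop
endfacet
facet normal 0.600 0.625 -0.499
outer loop
vertex -1.382 3.686 -1.837
vertex 0.263 2.329 -1.559
vertex -1.571 3.313 -2.531
endloop
endfacet

endsolid


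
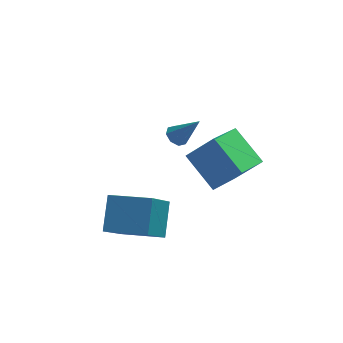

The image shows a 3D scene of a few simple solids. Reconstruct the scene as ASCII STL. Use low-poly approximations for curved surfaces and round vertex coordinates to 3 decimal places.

solid 
facet normal -0.671 0.138 -0.729
outer loop
vertex 0.861 -3.746 1.241
vertex 1.87 -2.48 0.551
vertex 1.683 -4.938 0.259
endloop
endfacet
facet normal -0.573 -0.719 0.393
outer loop
vertex 2.67 -5.14 1.329
vertex 0.861 -3.746 1.241
vertex 1.683 -4.938 0.259
endloop
endfacet
facet normal -0.671 0.138 -0.728
outer loop
vertex 1.683 -4.938 0.259
vertex 1.87 -2.48 0.551
vertex 2.692 -3.672 -0.432
endloop
endfacet
facet normal 0.470 -0.681 -0.562
outer loop
vertex 2.692 -3.672 -0.432
vertex 2.67 -5.14 1.329
vertex 1.683 -4.938 0.259
endloop
endfacet
facet normal -0.470 0.681 0.562
outer loop
vertex 0.861 -3.746 1.241
vertex 2.857 -2.682 1.621
vertex 1.87 -2.48 0.551
endloop
endfacet
facet normal -0.573 -0.719 0.393
outer loop
vertex 1.848 -3.948 2.312
vertex 0.861 -3.746 1.241
vertex 2.67 -5.14 1.329
endloop
endfacet
facet normal -0.470 0.681 0.562
outer loop
vertex 1.848 -3.948 2.312
vertex 2.857 -2.682 1.621
vertex 0.861 -3.746 1.241
endloop
endfacet
facet normal 0.573 0.719 -0.393
outer loop
vertex 1.87 -2.48 0.551
vertex 2.857 -2.682 1.621
vertex 2.692 -3.672 -0.432
endloop
endfacet
facet normal 0.470 -0.681 -0.562
outer loop
vertex 3.679 -3.874 0.639
vertex 2.67 -5.14 1.329
vertex 2.692 -3.672 -0.432
endloop
endfacet
facet normal 0.573 0.719 -0.393
outer loop
vertex 2.692 -3.672 -0.432
vertex 2.857 -2.682 1.621
vertex 3.679 -3.874 0.639
endloop
endfacet
facet normal 0.671 -0.138 0.728
outer loop
vertex 3.679 -3.874 0.639
vertex 1.848 -3.948 2.312
vertex 2.67 -5.14 1.329
endloop
endfacet
facet normal 0.671 -0.137 0.728
outer loop
vertex 2.857 -2.682 1.621
vertex 1.848 -3.948 2.312
vertex 3.679 -3.874 0.639
endloop
endfacet
facet normal -0.421 -0.548 0.723
outer loop
vertex -0.35 -3.664 -1.226
vertex -1.914 -2.905 -1.561
vertex -0.676 -4.798 -2.276
endloop
endfacet
facet normal 0.883 -0.429 0.189
outer loop
vertex 0.094 -3.795 -3.599
vertex -0.35 -3.664 -1.226
vertex -0.676 -4.798 -2.276
endloop
endfacet
facet normal -0.421 -0.548 0.723
outer loop
vertex -0.676 -4.798 -2.276
vertex -1.914 -2.905 -1.561
vertex -2.24 -4.039 -2.611
endloop
endfacet
facet normal -0.206 -0.718 -0.665
outer loop
vertex -2.24 -4.039 -2.611
vertex 0.094 -3.795 -3.599
vertex -0.676 -4.798 -2.276
endloop
endfacet
facet normal 0.206 0.718 0.665
outer loop
vertex -0.35 -3.664 -1.226
vertex -1.144 -1.902 -2.884
vertex -1.914 -2.905 -1.561
endloop
endfacet
facet normal 0.883 -0.429 0.189
outer loop
vertex 0.42 -2.661 -2.549
vertex -0.35 -3.664 -1.226
vertex 0.094 -3.795 -3.599
endloop
endfacet
facet normal 0.206 0.718 0.665
outer loop
vertex 0.42 -2.661 -2.549
vertex -1.144 -1.902 -2.884
vertex -0.35 -3.664 -1.226
endloop
endfacet
facet normal -0.883 0.429 -0.189
outer loop
vertex -1.914 -2.905 -1.561
vertex -1.144 -1.902 -2.884
vertex -2.24 -4.039 -2.611
endloop
endfacet
facet normal -0.206 -0.718 -0.665
outer loop
vertex -1.47 -3.036 -3.934
vertex 0.094 -3.795 -3.599
vertex -2.24 -4.039 -2.611
endloop
endfacet
facet normal -0.883 0.429 -0.189
outer loop
vertex -2.24 -4.039 -2.611
vertex -1.144 -1.902 -2.884
vertex -1.47 -3.036 -3.934
endloop
endfacet
facet normal 0.421 0.548 -0.723
outer loop
vertex -1.47 -3.036 -3.934
vertex 0.42 -2.661 -2.549
vertex 0.094 -3.795 -3.599
endloop
endfacet
facet normal 0.421 0.548 -0.723
outer loop
vertex -1.144 -1.902 -2.884
vertex 0.42 -2.661 -2.549
vertex -1.47 -3.036 -3.934
endloop
endfacet
facet normal -0.539 0.290 -0.791
outer loop
vertex 1.388 -0.161 -1.484
vertex 1.083 0.109 -1.177
vertex 1.512 0.206 -1.434
endloop
endfacet
facet normal 0.905 -0.260 -0.336
outer loop
vertex 1.388 -0.161 -1.484
vertex 1.512 0.206 -1.434
vertex 1.897 -0.329 0.017
endloop
endfacet
facet normal -0.539 0.289 -0.791
outer loop
vertex 1.512 0.206 -1.434
vertex 1.083 0.109 -1.177
vertex 1.385 0.516 -1.234
endloop
endfacet
facet normal 0.902 0.423 -0.083
outer loop
vertex 1.512 0.206 -1.434
vertex 1.385 0.516 -1.234
vertex 1.897 -0.329 0.017
endloop
endfacet
facet normal -0.539 0.289 -0.791
outer loop
vertex 1.385 0.516 -1.234
vertex 1.083 0.109 -1.177
vertex 1.08 0.587 -1.0
endloop
endfacet
facet normal 0.463 0.811 0.358
outer loop
vertex 1.385 0.516 -1.234
vertex 1.08 0.587 -1.0
vertex 1.897 -0.329 0.017
endloop
endfacet
facet normal -0.539 0.290 -0.791
outer loop
vertex 1.08 0.587 -1.0
vertex 1.083 0.109 -1.177
vertex 0.777 0.378 -0.87
endloop
endfacet
facet normal -0.151 0.671 0.726
outer loop
vertex 1.08 0.587 -1.0
vertex 0.777 0.378 -0.87
vertex 1.897 -0.329 0.017
endloop
endfacet
facet normal -0.539 0.290 -0.791
outer loop
vertex 0.777 0.378 -0.87
vertex 1.083 0.109 -1.177
vertex 0.653 0.011 -0.92
endloop
endfacet
facet normal -0.584 0.087 0.807
outer loop
vertex 0.777 0.378 -0.87
vertex 0.653 0.011 -0.92
vertex 1.897 -0.329 0.017
endloop
endfacet
facet normal -0.539 0.289 -0.791
outer loop
vertex 0.653 0.011 -0.92
vertex 1.083 0.109 -1.177
vertex 0.781 -0.298 -1.12
endloop
endfacet
facet normal -0.580 -0.598 0.553
outer loop
vertex 0.653 0.011 -0.92
vertex 0.781 -0.298 -1.12
vertex 1.897 -0.329 0.017
endloop
endfacet
facet normal -0.540 0.290 -0.790
outer loop
vertex 0.781 -0.298 -1.12
vertex 1.083 0.109 -1.177
vertex 1.085 -0.37 -1.354
endloop
endfacet
facet normal -0.144 -0.983 0.115
outer loop
vertex 0.781 -0.298 -1.12
vertex 1.085 -0.37 -1.354
vertex 1.897 -0.329 0.017
endloop
endfacet
facet normal -0.539 0.290 -0.791
outer loop
vertex 1.085 -0.37 -1.354
vertex 1.083 0.109 -1.177
vertex 1.388 -0.161 -1.484
endloop
endfacet
facet normal 0.473 -0.844 -0.255
outer loop
vertex 1.085 -0.37 -1.354
vertex 1.388 -0.161 -1.484
vertex 1.897 -0.329 0.017
endloop
endfacet

endsolid


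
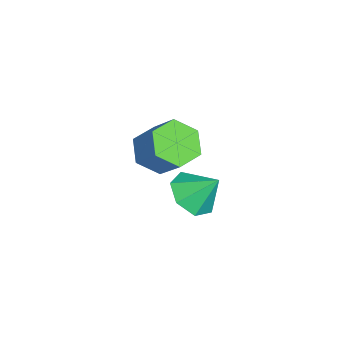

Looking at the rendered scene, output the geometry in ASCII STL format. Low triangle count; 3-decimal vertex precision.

solid 
facet normal -0.465 -0.521 -0.715
outer loop
vertex -0.696 -2.424 -0.866
vertex -1.425 -1.885 -0.785
vertex -0.763 -1.67 -1.372
endloop
endfacet
facet normal 0.882 -0.206 -0.423
outer loop
vertex -0.696 -2.424 -0.866
vertex -0.763 -1.67 -1.372
vertex -0.027 -1.674 0.164
endloop
endfacet
facet normal 0.882 -0.206 -0.423
outer loop
vertex -0.027 -1.674 0.164
vertex -0.763 -1.67 -1.372
vertex -0.093 -0.92 -0.341
endloop
endfacet
facet normal 0.465 0.520 0.716
outer loop
vertex -0.027 -1.674 0.164
vertex -0.093 -0.92 -0.341
vertex -0.755 -1.135 0.245
endloop
endfacet
facet normal -0.465 -0.521 -0.716
outer loop
vertex -0.763 -1.67 -1.372
vertex -1.425 -1.885 -0.785
vertex -1.491 -1.131 -1.291
endloop
endfacet
facet normal 0.378 0.614 -0.693
outer loop
vertex -0.763 -1.67 -1.372
vertex -1.491 -1.131 -1.291
vertex -0.093 -0.92 -0.341
endloop
endfacet
facet normal 0.378 0.615 -0.692
outer loop
vertex -0.093 -0.92 -0.341
vertex -1.491 -1.131 -1.291
vertex -0.822 -0.381 -0.26
endloop
endfacet
facet normal 0.465 0.521 0.716
outer loop
vertex -0.093 -0.92 -0.341
vertex -0.822 -0.381 -0.26
vertex -0.755 -1.135 0.245
endloop
endfacet
facet normal -0.465 -0.521 -0.716
outer loop
vertex -1.491 -1.131 -1.291
vertex -1.425 -1.885 -0.785
vertex -2.153 -1.346 -0.704
endloop
endfacet
facet normal -0.505 0.820 -0.269
outer loop
vertex -1.491 -1.131 -1.291
vertex -2.153 -1.346 -0.704
vertex -0.822 -0.381 -0.26
endloop
endfacet
facet normal -0.505 0.820 -0.269
outer loop
vertex -0.822 -0.381 -0.26
vertex -2.153 -1.346 -0.704
vertex -1.484 -0.596 0.326
endloop
endfacet
facet normal 0.465 0.521 0.716
outer loop
vertex -0.822 -0.381 -0.26
vertex -1.484 -0.596 0.326
vertex -0.755 -1.135 0.245
endloop
endfacet
facet normal -0.465 -0.520 -0.716
outer loop
vertex -2.153 -1.346 -0.704
vertex -1.425 -1.885 -0.785
vertex -2.087 -2.1 -0.199
endloop
endfacet
facet normal -0.882 0.206 0.423
outer loop
vertex -2.153 -1.346 -0.704
vertex -2.087 -2.1 -0.199
vertex -1.484 -0.596 0.326
endloop
endfacet
facet normal -0.882 0.206 0.424
outer loop
vertex -1.484 -0.596 0.326
vertex -2.087 -2.1 -0.199
vertex -1.417 -1.35 0.832
endloop
endfacet
facet normal 0.465 0.521 0.715
outer loop
vertex -1.484 -0.596 0.326
vertex -1.417 -1.35 0.832
vertex -0.755 -1.135 0.245
endloop
endfacet
facet normal -0.465 -0.521 -0.716
outer loop
vertex -2.087 -2.1 -0.199
vertex -1.425 -1.885 -0.785
vertex -1.358 -2.639 -0.28
endloop
endfacet
facet normal -0.378 -0.615 0.693
outer loop
vertex -2.087 -2.1 -0.199
vertex -1.358 -2.639 -0.28
vertex -1.417 -1.35 0.832
endloop
endfacet
facet normal -0.378 -0.615 0.692
outer loop
vertex -1.417 -1.35 0.832
vertex -1.358 -2.639 -0.28
vertex -0.689 -1.889 0.751
endloop
endfacet
facet normal 0.465 0.521 0.716
outer loop
vertex -1.417 -1.35 0.832
vertex -0.689 -1.889 0.751
vertex -0.755 -1.135 0.245
endloop
endfacet
facet normal -0.465 -0.521 -0.716
outer loop
vertex -1.358 -2.639 -0.28
vertex -1.425 -1.885 -0.785
vertex -0.696 -2.424 -0.866
endloop
endfacet
facet normal 0.505 -0.820 0.269
outer loop
vertex -1.358 -2.639 -0.28
vertex -0.696 -2.424 -0.866
vertex -0.689 -1.889 0.751
endloop
endfacet
facet normal 0.505 -0.820 0.269
outer loop
vertex -0.689 -1.889 0.751
vertex -0.696 -2.424 -0.866
vertex -0.027 -1.674 0.164
endloop
endfacet
facet normal 0.465 0.521 0.716
outer loop
vertex -0.689 -1.889 0.751
vertex -0.027 -1.674 0.164
vertex -0.755 -1.135 0.245
endloop
endfacet
facet normal -0.112 -0.663 -0.740
outer loop
vertex -1.722 -0.711 -4.208
vertex -2.595 -0.934 -3.876
vertex -2.352 -0.261 -4.516
endloop
endfacet
facet normal 0.602 0.795 -0.070
outer loop
vertex -1.722 -0.711 -4.208
vertex -2.352 -0.261 -4.516
vertex -2.445 -0.046 -2.884
endloop
endfacet
facet normal -0.112 -0.663 -0.740
outer loop
vertex -2.352 -0.261 -4.516
vertex -2.595 -0.934 -3.876
vertex -3.165 -0.318 -4.342
endloop
endfacet
facet normal -0.098 0.986 -0.135
outer loop
vertex -2.352 -0.261 -4.516
vertex -3.165 -0.318 -4.342
vertex -2.445 -0.046 -2.884
endloop
endfacet
facet normal -0.111 -0.663 -0.740
outer loop
vertex -3.165 -0.318 -4.342
vertex -2.595 -0.934 -3.876
vertex -3.548 -0.84 -3.817
endloop
endfacet
facet normal -0.680 0.704 0.204
outer loop
vertex -3.165 -0.318 -4.342
vertex -3.548 -0.84 -3.817
vertex -2.445 -0.046 -2.884
endloop
endfacet
facet normal -0.111 -0.663 -0.740
outer loop
vertex -3.548 -0.84 -3.817
vertex -2.595 -0.934 -3.876
vertex -3.214 -1.432 -3.337
endloop
endfacet
facet normal -0.703 0.164 0.692
outer loop
vertex -3.548 -0.84 -3.817
vertex -3.214 -1.432 -3.337
vertex -2.445 -0.046 -2.884
endloop
endfacet
facet normal -0.111 -0.663 -0.740
outer loop
vertex -3.214 -1.432 -3.337
vertex -2.595 -0.934 -3.876
vertex -2.413 -1.65 -3.262
endloop
endfacet
facet normal -0.152 -0.230 0.961
outer loop
vertex -3.214 -1.432 -3.337
vertex -2.413 -1.65 -3.262
vertex -2.445 -0.046 -2.884
endloop
endfacet
facet normal -0.112 -0.663 -0.740
outer loop
vertex -2.413 -1.65 -3.262
vertex -2.595 -0.934 -3.876
vertex -1.749 -1.329 -3.65
endloop
endfacet
facet normal 0.560 -0.180 0.809
outer loop
vertex -2.413 -1.65 -3.262
vertex -1.749 -1.329 -3.65
vertex -2.445 -0.046 -2.884
endloop
endfacet
facet normal -0.112 -0.663 -0.740
outer loop
vertex -1.749 -1.329 -3.65
vertex -2.595 -0.934 -3.876
vertex -1.722 -0.711 -4.208
endloop
endfacet
facet normal 0.895 0.277 0.350
outer loop
vertex -1.749 -1.329 -3.65
vertex -1.722 -0.711 -4.208
vertex -2.445 -0.046 -2.884
endloop
endfacet

endsolid


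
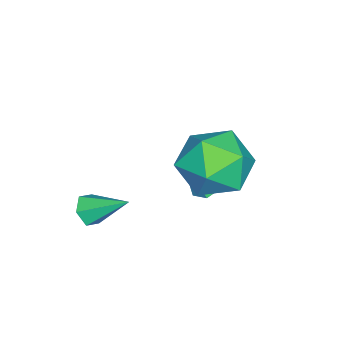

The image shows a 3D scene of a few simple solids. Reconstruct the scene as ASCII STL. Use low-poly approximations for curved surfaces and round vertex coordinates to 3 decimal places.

solid 
facet normal -0.438 0.741 0.509
outer loop
vertex 0.275 2.638 -0.666
vertex 0.094 1.884 0.276
vertex 1.121 2.538 0.207
endloop
endfacet
facet normal 0.056 0.997 0.060
outer loop
vertex 0.275 2.638 -0.666
vertex 1.121 2.538 0.207
vertex 1.456 2.59 -0.965
endloop
endfacet
facet normal -0.120 0.790 -0.601
outer loop
vertex 0.275 2.638 -0.666
vertex 1.456 2.59 -0.965
vertex 0.636 1.968 -1.619
endloop
endfacet
facet normal -0.721 0.408 -0.560
outer loop
vertex 0.275 2.638 -0.666
vertex 0.636 1.968 -1.619
vertex -0.206 1.532 -0.852
endloop
endfacet
facet normal -0.917 0.378 0.126
outer loop
vertex 0.275 2.638 -0.666
vertex -0.206 1.532 -0.852
vertex 0.094 1.884 0.276
endloop
endfacet
facet normal 0.681 0.697 0.225
outer loop
vertex 1.456 2.59 -0.965
vertex 1.121 2.538 0.207
vertex 2.006 1.808 -0.208
endloop
endfacet
facet normal -0.116 0.283 0.952
outer loop
vertex 1.121 2.538 0.207
vertex 0.094 1.884 0.276
vertex 1.164 1.372 0.559
endloop
endfacet
facet normal -0.892 -0.306 0.333
outer loop
vertex 0.094 1.884 0.276
vertex -0.206 1.532 -0.852
vertex 0.344 0.75 -0.095
endloop
endfacet
facet normal -0.575 -0.256 -0.777
outer loop
vertex -0.206 1.532 -0.852
vertex 0.636 1.968 -1.619
vertex 0.679 0.802 -1.267
endloop
endfacet
facet normal 0.397 0.363 -0.843
outer loop
vertex 0.636 1.968 -1.619
vertex 1.456 2.59 -0.965
vertex 1.706 1.456 -1.336
endloop
endfacet
facet normal 0.721 -0.408 0.560
outer loop
vertex 1.525 0.702 -0.394
vertex 2.006 1.808 -0.208
vertex 1.164 1.372 0.559
endloop
endfacet
facet normal 0.120 -0.790 0.601
outer loop
vertex 1.525 0.702 -0.394
vertex 1.164 1.372 0.559
vertex 0.344 0.75 -0.095
endloop
endfacet
facet normal -0.056 -0.997 -0.060
outer loop
vertex 1.525 0.702 -0.394
vertex 0.344 0.75 -0.095
vertex 0.679 0.802 -1.267
endloop
endfacet
facet normal 0.438 -0.741 -0.509
outer loop
vertex 1.525 0.702 -0.394
vertex 0.679 0.802 -1.267
vertex 1.706 1.456 -1.336
endloop
endfacet
facet normal 0.917 -0.378 -0.126
outer loop
vertex 1.525 0.702 -0.394
vertex 1.706 1.456 -1.336
vertex 2.006 1.808 -0.208
endloop
endfacet
facet normal 0.575 0.256 0.777
outer loop
vertex 1.164 1.372 0.559
vertex 2.006 1.808 -0.208
vertex 1.121 2.538 0.207
endloop
endfacet
facet normal -0.397 -0.363 0.843
outer loop
vertex 0.344 0.75 -0.095
vertex 1.164 1.372 0.559
vertex 0.094 1.884 0.276
endloop
endfacet
facet normal -0.681 -0.697 -0.225
outer loop
vertex 0.679 0.802 -1.267
vertex 0.344 0.75 -0.095
vertex -0.206 1.532 -0.852
endloop
endfacet
facet normal 0.116 -0.283 -0.952
outer loop
vertex 1.706 1.456 -1.336
vertex 0.679 0.802 -1.267
vertex 0.636 1.968 -1.619
endloop
endfacet
facet normal 0.892 0.306 -0.333
outer loop
vertex 2.006 1.808 -0.208
vertex 1.706 1.456 -1.336
vertex 1.456 2.59 -0.965
endloop
endfacet
facet normal -0.024 -0.834 -0.551
outer loop
vertex 2.171 -1.965 -2.824
vertex 1.702 -1.777 -3.088
vertex 2.217 -1.653 -3.298
endloop
endfacet
facet normal 0.953 0.203 0.226
outer loop
vertex 2.171 -1.965 -2.824
vertex 2.217 -1.653 -3.298
vertex 1.738 -0.543 -2.272
endloop
endfacet
facet normal -0.024 -0.835 -0.550
outer loop
vertex 2.217 -1.653 -3.298
vertex 1.702 -1.777 -3.088
vertex 1.749 -1.465 -3.563
endloop
endfacet
facet normal 0.548 0.683 -0.483
outer loop
vertex 2.217 -1.653 -3.298
vertex 1.749 -1.465 -3.563
vertex 1.738 -0.543 -2.272
endloop
endfacet
facet normal -0.025 -0.834 -0.551
outer loop
vertex 1.749 -1.465 -3.563
vertex 1.702 -1.777 -3.088
vertex 1.234 -1.589 -3.352
endloop
endfacet
facet normal -0.399 0.745 -0.535
outer loop
vertex 1.749 -1.465 -3.563
vertex 1.234 -1.589 -3.352
vertex 1.738 -0.543 -2.272
endloop
endfacet
facet normal -0.024 -0.834 -0.551
outer loop
vertex 1.234 -1.589 -3.352
vertex 1.702 -1.777 -3.088
vertex 1.187 -1.901 -2.878
endloop
endfacet
facet normal -0.937 0.326 0.122
outer loop
vertex 1.234 -1.589 -3.352
vertex 1.187 -1.901 -2.878
vertex 1.738 -0.543 -2.272
endloop
endfacet
facet normal -0.025 -0.833 -0.553
outer loop
vertex 1.187 -1.901 -2.878
vertex 1.702 -1.777 -3.088
vertex 1.656 -2.09 -2.614
endloop
endfacet
facet normal -0.531 -0.156 0.833
outer loop
vertex 1.187 -1.901 -2.878
vertex 1.656 -2.09 -2.614
vertex 1.738 -0.543 -2.272
endloop
endfacet
facet normal -0.023 -0.833 -0.552
outer loop
vertex 1.656 -2.09 -2.614
vertex 1.702 -1.777 -3.088
vertex 2.171 -1.965 -2.824
endloop
endfacet
facet normal 0.413 -0.217 0.884
outer loop
vertex 1.656 -2.09 -2.614
vertex 2.171 -1.965 -2.824
vertex 1.738 -0.543 -2.272
endloop
endfacet
facet normal -0.280 0.418 -0.864
outer loop
vertex -1.018 0.367 -4.175
vertex -1.369 0.692 -3.904
vertex -0.852 0.858 -3.991
endloop
endfacet
facet normal 0.953 -0.286 -0.096
outer loop
vertex -1.018 0.367 -4.175
vertex -0.852 0.858 -3.991
vertex -0.951 0.068 -2.616
endloop
endfacet
facet normal -0.280 0.418 -0.864
outer loop
vertex -0.852 0.858 -3.991
vertex -1.369 0.692 -3.904
vertex -1.203 1.183 -3.72
endloop
endfacet
facet normal 0.768 0.530 0.360
outer loop
vertex -0.852 0.858 -3.991
vertex -1.203 1.183 -3.72
vertex -0.951 0.068 -2.616
endloop
endfacet
facet normal -0.281 0.419 -0.863
outer loop
vertex -1.203 1.183 -3.72
vertex -1.369 0.692 -3.904
vertex -1.72 1.017 -3.632
endloop
endfacet
facet normal -0.099 0.689 0.718
outer loop
vertex -1.203 1.183 -3.72
vertex -1.72 1.017 -3.632
vertex -0.951 0.068 -2.616
endloop
endfacet
facet normal -0.281 0.419 -0.863
outer loop
vertex -1.72 1.017 -3.632
vertex -1.369 0.692 -3.904
vertex -1.886 0.526 -3.816
endloop
endfacet
facet normal -0.783 0.032 0.622
outer loop
vertex -1.72 1.017 -3.632
vertex -1.886 0.526 -3.816
vertex -0.951 0.068 -2.616
endloop
endfacet
facet normal -0.281 0.419 -0.863
outer loop
vertex -1.886 0.526 -3.816
vertex -1.369 0.692 -3.904
vertex -1.535 0.201 -4.088
endloop
endfacet
facet normal -0.598 -0.784 0.166
outer loop
vertex -1.886 0.526 -3.816
vertex -1.535 0.201 -4.088
vertex -0.951 0.068 -2.616
endloop
endfacet
facet normal -0.280 0.418 -0.864
outer loop
vertex -1.535 0.201 -4.088
vertex -1.369 0.692 -3.904
vertex -1.018 0.367 -4.175
endloop
endfacet
facet normal 0.270 -0.943 -0.193
outer loop
vertex -1.535 0.201 -4.088
vertex -1.018 0.367 -4.175
vertex -0.951 0.068 -2.616
endloop
endfacet

endsolid


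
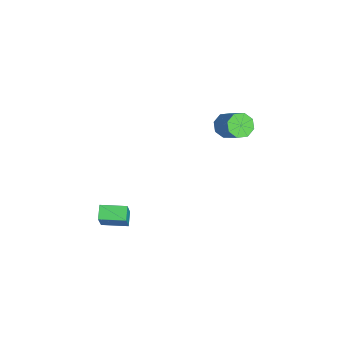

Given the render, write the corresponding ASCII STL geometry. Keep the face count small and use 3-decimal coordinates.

solid 
facet normal -0.705 -0.308 -0.638
outer loop
vertex -3.857 3.301 -1.305
vertex -4.488 3.6 -0.752
vertex -4.028 3.949 -1.429
endloop
endfacet
facet normal 0.663 0.032 -0.748
outer loop
vertex -3.857 3.301 -1.305
vertex -4.028 3.949 -1.429
vertex -2.482 3.902 -0.06
endloop
endfacet
facet normal 0.663 0.030 -0.748
outer loop
vertex -2.482 3.902 -0.06
vertex -4.028 3.949 -1.429
vertex -2.652 4.55 -0.185
endloop
endfacet
facet normal 0.705 0.308 0.639
outer loop
vertex -2.482 3.902 -0.06
vertex -2.652 4.55 -0.185
vertex -3.112 4.2 0.492
endloop
endfacet
facet normal -0.705 -0.309 -0.638
outer loop
vertex -4.028 3.949 -1.429
vertex -4.488 3.6 -0.752
vertex -4.468 4.392 -1.157
endloop
endfacet
facet normal 0.292 0.694 -0.658
outer loop
vertex -4.028 3.949 -1.429
vertex -4.468 4.392 -1.157
vertex -2.652 4.55 -0.185
endloop
endfacet
facet normal 0.292 0.695 -0.658
outer loop
vertex -2.652 4.55 -0.185
vertex -4.468 4.392 -1.157
vertex -3.092 4.993 0.088
endloop
endfacet
facet normal 0.706 0.307 0.638
outer loop
vertex -2.652 4.55 -0.185
vertex -3.092 4.993 0.088
vertex -3.112 4.2 0.492
endloop
endfacet
facet normal -0.706 -0.308 -0.638
outer loop
vertex -4.468 4.392 -1.157
vertex -4.488 3.6 -0.752
vertex -4.919 4.371 -0.648
endloop
endfacet
facet normal -0.250 0.951 -0.182
outer loop
vertex -4.468 4.392 -1.157
vertex -4.919 4.371 -0.648
vertex -3.092 4.993 0.088
endloop
endfacet
facet normal -0.250 0.951 -0.183
outer loop
vertex -3.092 4.993 0.088
vertex -4.919 4.371 -0.648
vertex -3.544 4.972 0.597
endloop
endfacet
facet normal 0.705 0.308 0.639
outer loop
vertex -3.092 4.993 0.088
vertex -3.544 4.972 0.597
vertex -3.112 4.2 0.492
endloop
endfacet
facet normal -0.705 -0.308 -0.639
outer loop
vertex -4.919 4.371 -0.648
vertex -4.488 3.6 -0.752
vertex -5.118 3.898 -0.2
endloop
endfacet
facet normal -0.646 0.650 0.400
outer loop
vertex -4.919 4.371 -0.648
vertex -5.118 3.898 -0.2
vertex -3.544 4.972 0.597
endloop
endfacet
facet normal -0.646 0.650 0.400
outer loop
vertex -3.544 4.972 0.597
vertex -5.118 3.898 -0.2
vertex -3.743 4.499 1.045
endloop
endfacet
facet normal 0.705 0.308 0.638
outer loop
vertex -3.544 4.972 0.597
vertex -3.743 4.499 1.045
vertex -3.112 4.2 0.492
endloop
endfacet
facet normal -0.705 -0.308 -0.639
outer loop
vertex -5.118 3.898 -0.2
vertex -4.488 3.6 -0.752
vertex -4.948 3.25 -0.075
endloop
endfacet
facet normal -0.664 -0.030 0.747
outer loop
vertex -5.118 3.898 -0.2
vertex -4.948 3.25 -0.075
vertex -3.743 4.499 1.045
endloop
endfacet
facet normal -0.663 -0.032 0.748
outer loop
vertex -3.743 4.499 1.045
vertex -4.948 3.25 -0.075
vertex -3.572 3.851 1.169
endloop
endfacet
facet normal 0.705 0.308 0.638
outer loop
vertex -3.743 4.499 1.045
vertex -3.572 3.851 1.169
vertex -3.112 4.2 0.492
endloop
endfacet
facet normal -0.706 -0.307 -0.638
outer loop
vertex -4.948 3.25 -0.075
vertex -4.488 3.6 -0.752
vertex -4.508 2.807 -0.348
endloop
endfacet
facet normal -0.291 -0.695 0.658
outer loop
vertex -4.948 3.25 -0.075
vertex -4.508 2.807 -0.348
vertex -3.572 3.851 1.169
endloop
endfacet
facet normal -0.292 -0.694 0.658
outer loop
vertex -3.572 3.851 1.169
vertex -4.508 2.807 -0.348
vertex -3.132 3.408 0.897
endloop
endfacet
facet normal 0.705 0.309 0.638
outer loop
vertex -3.572 3.851 1.169
vertex -3.132 3.408 0.897
vertex -3.112 4.2 0.492
endloop
endfacet
facet normal -0.705 -0.308 -0.639
outer loop
vertex -4.508 2.807 -0.348
vertex -4.488 3.6 -0.752
vertex -4.056 2.828 -0.857
endloop
endfacet
facet normal 0.250 -0.951 0.183
outer loop
vertex -4.508 2.807 -0.348
vertex -4.056 2.828 -0.857
vertex -3.132 3.408 0.897
endloop
endfacet
facet normal 0.250 -0.951 0.183
outer loop
vertex -3.132 3.408 0.897
vertex -4.056 2.828 -0.857
vertex -2.681 3.429 0.388
endloop
endfacet
facet normal 0.706 0.308 0.638
outer loop
vertex -3.132 3.408 0.897
vertex -2.681 3.429 0.388
vertex -3.112 4.2 0.492
endloop
endfacet
facet normal -0.705 -0.308 -0.638
outer loop
vertex -4.056 2.828 -0.857
vertex -4.488 3.6 -0.752
vertex -3.857 3.301 -1.305
endloop
endfacet
facet normal 0.646 -0.650 -0.400
outer loop
vertex -4.056 2.828 -0.857
vertex -3.857 3.301 -1.305
vertex -2.681 3.429 0.388
endloop
endfacet
facet normal 0.646 -0.650 -0.400
outer loop
vertex -2.681 3.429 0.388
vertex -3.857 3.301 -1.305
vertex -2.482 3.902 -0.06
endloop
endfacet
facet normal 0.705 0.308 0.639
outer loop
vertex -2.681 3.429 0.388
vertex -2.482 3.902 -0.06
vertex -3.112 4.2 0.492
endloop
endfacet
facet normal -0.518 0.116 -0.847
outer loop
vertex 0.705 -4.322 -2.886
vertex 1.025 -2.775 -2.869
vertex 1.511 -4.483 -3.401
endloop
endfacet
facet normal -0.203 -0.979 -0.011
outer loop
vertex 2.495 -4.705 -1.791
vertex 0.705 -4.322 -2.886
vertex 1.511 -4.483 -3.401
endloop
endfacet
facet normal -0.518 0.116 -0.847
outer loop
vertex 1.511 -4.483 -3.401
vertex 1.025 -2.775 -2.869
vertex 1.831 -2.936 -3.384
endloop
endfacet
facet normal 0.831 -0.166 -0.531
outer loop
vertex 1.831 -2.936 -3.384
vertex 2.495 -4.705 -1.791
vertex 1.511 -4.483 -3.401
endloop
endfacet
facet normal -0.831 0.166 0.531
outer loop
vertex 0.705 -4.322 -2.886
vertex 2.009 -2.997 -1.259
vertex 1.025 -2.775 -2.869
endloop
endfacet
facet normal -0.203 -0.979 -0.011
outer loop
vertex 1.689 -4.544 -1.276
vertex 0.705 -4.322 -2.886
vertex 2.495 -4.705 -1.791
endloop
endfacet
facet normal -0.831 0.166 0.531
outer loop
vertex 1.689 -4.544 -1.276
vertex 2.009 -2.997 -1.259
vertex 0.705 -4.322 -2.886
endloop
endfacet
facet normal 0.203 0.979 0.011
outer loop
vertex 1.025 -2.775 -2.869
vertex 2.009 -2.997 -1.259
vertex 1.831 -2.936 -3.384
endloop
endfacet
facet normal 0.831 -0.166 -0.531
outer loop
vertex 2.815 -3.158 -1.774
vertex 2.495 -4.705 -1.791
vertex 1.831 -2.936 -3.384
endloop
endfacet
facet normal 0.203 0.979 0.011
outer loop
vertex 1.831 -2.936 -3.384
vertex 2.009 -2.997 -1.259
vertex 2.815 -3.158 -1.774
endloop
endfacet
facet normal 0.518 -0.116 0.847
outer loop
vertex 2.815 -3.158 -1.774
vertex 1.689 -4.544 -1.276
vertex 2.495 -4.705 -1.791
endloop
endfacet
facet normal 0.518 -0.116 0.847
outer loop
vertex 2.009 -2.997 -1.259
vertex 1.689 -4.544 -1.276
vertex 2.815 -3.158 -1.774
endloop
endfacet

endsolid


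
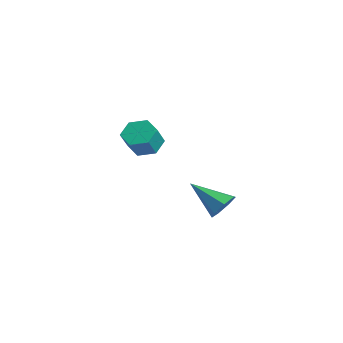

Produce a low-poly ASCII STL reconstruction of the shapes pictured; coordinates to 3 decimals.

solid 
facet normal 0.661 0.496 -0.562
outer loop
vertex 4.19 -0.45 2.068
vertex 3.818 -0.769 1.349
vertex 3.631 -0.035 1.777
endloop
endfacet
facet normal -0.117 0.460 0.880
outer loop
vertex 4.19 -0.45 2.068
vertex 3.631 -0.035 1.777
vertex 2.402 -1.831 2.551
endloop
endfacet
facet normal 0.662 0.496 -0.562
outer loop
vertex 3.631 -0.035 1.777
vertex 3.818 -0.769 1.349
vertex 3.212 -0.172 1.163
endloop
endfacet
facet normal -0.702 0.626 0.339
outer loop
vertex 3.631 -0.035 1.777
vertex 3.212 -0.172 1.163
vertex 2.402 -1.831 2.551
endloop
endfacet
facet normal 0.662 0.497 -0.561
outer loop
vertex 3.212 -0.172 1.163
vertex 3.818 -0.769 1.349
vertex 3.25 -0.758 0.689
endloop
endfacet
facet normal -0.930 0.193 -0.313
outer loop
vertex 3.212 -0.172 1.163
vertex 3.25 -0.758 0.689
vertex 2.402 -1.831 2.551
endloop
endfacet
facet normal 0.662 0.496 -0.562
outer loop
vertex 3.25 -0.758 0.689
vertex 3.818 -0.769 1.349
vertex 3.715 -1.353 0.712
endloop
endfacet
facet normal -0.629 -0.514 -0.583
outer loop
vertex 3.25 -0.758 0.689
vertex 3.715 -1.353 0.712
vertex 2.402 -1.831 2.551
endloop
endfacet
facet normal 0.661 0.497 -0.562
outer loop
vertex 3.715 -1.353 0.712
vertex 3.818 -0.769 1.349
vertex 4.258 -1.507 1.214
endloop
endfacet
facet normal -0.025 -0.963 -0.268
outer loop
vertex 3.715 -1.353 0.712
vertex 4.258 -1.507 1.214
vertex 2.402 -1.831 2.551
endloop
endfacet
facet normal 0.661 0.497 -0.562
outer loop
vertex 4.258 -1.507 1.214
vertex 3.818 -0.769 1.349
vertex 4.469 -1.106 1.817
endloop
endfacet
facet normal 0.426 -0.815 0.393
outer loop
vertex 4.258 -1.507 1.214
vertex 4.469 -1.106 1.817
vertex 2.402 -1.831 2.551
endloop
endfacet
facet normal 0.661 0.496 -0.562
outer loop
vertex 4.469 -1.106 1.817
vertex 3.818 -0.769 1.349
vertex 4.19 -0.45 2.068
endloop
endfacet
facet normal 0.385 -0.182 0.905
outer loop
vertex 4.469 -1.106 1.817
vertex 4.19 -0.45 2.068
vertex 2.402 -1.831 2.551
endloop
endfacet
facet normal -0.427 0.498 -0.755
outer loop
vertex -2.278 -0.83 3.573
vertex -2.805 -1.604 3.36
vertex -3.139 -0.951 3.98
endloop
endfacet
facet normal 0.116 0.858 0.501
outer loop
vertex -2.278 -0.83 3.573
vertex -3.139 -0.951 3.98
vertex -1.669 -1.543 4.653
endloop
endfacet
facet normal 0.116 0.858 0.501
outer loop
vertex -1.669 -1.543 4.653
vertex -3.139 -0.951 3.98
vertex -2.53 -1.664 5.059
endloop
endfacet
facet normal 0.426 -0.498 0.755
outer loop
vertex -1.669 -1.543 4.653
vertex -2.53 -1.664 5.059
vertex -2.195 -2.316 4.44
endloop
endfacet
facet normal -0.426 0.499 -0.755
outer loop
vertex -3.139 -0.951 3.98
vertex -2.805 -1.604 3.36
vertex -3.666 -1.725 3.766
endloop
endfacet
facet normal -0.719 0.319 0.617
outer loop
vertex -3.139 -0.951 3.98
vertex -3.666 -1.725 3.766
vertex -2.53 -1.664 5.059
endloop
endfacet
facet normal -0.719 0.320 0.617
outer loop
vertex -2.53 -1.664 5.059
vertex -3.666 -1.725 3.766
vertex -3.057 -2.437 4.846
endloop
endfacet
facet normal 0.426 -0.498 0.755
outer loop
vertex -2.53 -1.664 5.059
vertex -3.057 -2.437 4.846
vertex -2.195 -2.316 4.44
endloop
endfacet
facet normal -0.426 0.498 -0.755
outer loop
vertex -3.666 -1.725 3.766
vertex -2.805 -1.604 3.36
vertex -3.331 -2.377 3.147
endloop
endfacet
facet normal -0.835 -0.539 0.116
outer loop
vertex -3.666 -1.725 3.766
vertex -3.331 -2.377 3.147
vertex -3.057 -2.437 4.846
endloop
endfacet
facet normal -0.835 -0.538 0.116
outer loop
vertex -3.057 -2.437 4.846
vertex -3.331 -2.377 3.147
vertex -2.722 -3.09 4.227
endloop
endfacet
facet normal 0.426 -0.498 0.756
outer loop
vertex -3.057 -2.437 4.846
vertex -2.722 -3.09 4.227
vertex -2.195 -2.316 4.44
endloop
endfacet
facet normal -0.426 0.498 -0.755
outer loop
vertex -3.331 -2.377 3.147
vertex -2.805 -1.604 3.36
vertex -2.47 -2.256 2.741
endloop
endfacet
facet normal -0.116 -0.858 -0.501
outer loop
vertex -3.331 -2.377 3.147
vertex -2.47 -2.256 2.741
vertex -2.722 -3.09 4.227
endloop
endfacet
facet normal -0.116 -0.858 -0.501
outer loop
vertex -2.722 -3.09 4.227
vertex -2.47 -2.256 2.741
vertex -1.861 -2.969 3.82
endloop
endfacet
facet normal 0.427 -0.498 0.755
outer loop
vertex -2.722 -3.09 4.227
vertex -1.861 -2.969 3.82
vertex -2.195 -2.316 4.44
endloop
endfacet
facet normal -0.426 0.498 -0.755
outer loop
vertex -2.47 -2.256 2.741
vertex -2.805 -1.604 3.36
vertex -1.943 -1.483 2.954
endloop
endfacet
facet normal 0.719 -0.320 -0.617
outer loop
vertex -2.47 -2.256 2.741
vertex -1.943 -1.483 2.954
vertex -1.861 -2.969 3.82
endloop
endfacet
facet normal 0.720 -0.320 -0.616
outer loop
vertex -1.861 -2.969 3.82
vertex -1.943 -1.483 2.954
vertex -1.334 -2.195 4.034
endloop
endfacet
facet normal 0.426 -0.499 0.755
outer loop
vertex -1.861 -2.969 3.82
vertex -1.334 -2.195 4.034
vertex -2.195 -2.316 4.44
endloop
endfacet
facet normal -0.426 0.498 -0.756
outer loop
vertex -1.943 -1.483 2.954
vertex -2.805 -1.604 3.36
vertex -2.278 -0.83 3.573
endloop
endfacet
facet normal 0.835 0.538 -0.116
outer loop
vertex -1.943 -1.483 2.954
vertex -2.278 -0.83 3.573
vertex -1.334 -2.195 4.034
endloop
endfacet
facet normal 0.835 0.538 -0.115
outer loop
vertex -1.334 -2.195 4.034
vertex -2.278 -0.83 3.573
vertex -1.669 -1.543 4.653
endloop
endfacet
facet normal 0.426 -0.498 0.755
outer loop
vertex -1.334 -2.195 4.034
vertex -1.669 -1.543 4.653
vertex -2.195 -2.316 4.44
endloop
endfacet

endsolid


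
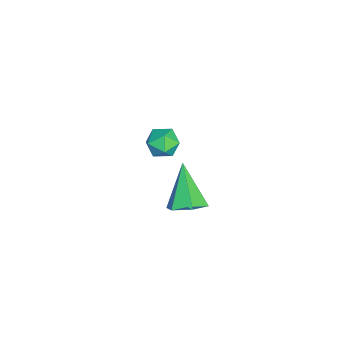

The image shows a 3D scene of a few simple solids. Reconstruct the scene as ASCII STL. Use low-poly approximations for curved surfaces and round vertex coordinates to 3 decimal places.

solid 
facet normal 0.636 0.150 -0.757
outer loop
vertex 4.993 0.308 -1.715
vertex 4.459 0.083 -2.208
vertex 4.515 0.817 -2.016
endloop
endfacet
facet normal 0.201 0.632 0.749
outer loop
vertex 4.993 0.308 -1.715
vertex 4.515 0.817 -2.016
vertex 3.321 -0.183 -0.852
endloop
endfacet
facet normal 0.637 0.149 -0.757
outer loop
vertex 4.515 0.817 -2.016
vertex 4.459 0.083 -2.208
vertex 3.982 0.592 -2.509
endloop
endfacet
facet normal -0.521 0.834 0.182
outer loop
vertex 4.515 0.817 -2.016
vertex 3.982 0.592 -2.509
vertex 3.321 -0.183 -0.852
endloop
endfacet
facet normal 0.636 0.149 -0.757
outer loop
vertex 3.982 0.592 -2.509
vertex 4.459 0.083 -2.208
vertex 3.926 -0.141 -2.7
endloop
endfacet
facet normal -0.940 0.151 -0.304
outer loop
vertex 3.982 0.592 -2.509
vertex 3.926 -0.141 -2.7
vertex 3.321 -0.183 -0.852
endloop
endfacet
facet normal 0.636 0.150 -0.757
outer loop
vertex 3.926 -0.141 -2.7
vertex 4.459 0.083 -2.208
vertex 4.404 -0.65 -2.399
endloop
endfacet
facet normal -0.640 -0.735 -0.226
outer loop
vertex 3.926 -0.141 -2.7
vertex 4.404 -0.65 -2.399
vertex 3.321 -0.183 -0.852
endloop
endfacet
facet normal 0.637 0.149 -0.757
outer loop
vertex 4.404 -0.65 -2.399
vertex 4.459 0.083 -2.208
vertex 4.937 -0.425 -1.906
endloop
endfacet
facet normal 0.081 -0.937 0.340
outer loop
vertex 4.404 -0.65 -2.399
vertex 4.937 -0.425 -1.906
vertex 3.321 -0.183 -0.852
endloop
endfacet
facet normal 0.636 0.149 -0.757
outer loop
vertex 4.937 -0.425 -1.906
vertex 4.459 0.083 -2.208
vertex 4.993 0.308 -1.715
endloop
endfacet
facet normal 0.501 -0.254 0.827
outer loop
vertex 4.937 -0.425 -1.906
vertex 4.993 0.308 -1.715
vertex 3.321 -0.183 -0.852
endloop
endfacet
facet normal 0.064 0.941 -0.333
outer loop
vertex -0.006 -0.833 -4.162
vertex -0.701 -0.723 -3.985
vertex -0.178 -0.587 -3.501
endloop
endfacet
facet normal 0.694 0.715 -0.086
outer loop
vertex -0.006 -0.833 -4.162
vertex -0.178 -0.587 -3.501
vertex 0.335 -1.094 -3.577
endloop
endfacet
facet normal 0.881 0.134 -0.454
outer loop
vertex -0.006 -0.833 -4.162
vertex 0.335 -1.094 -3.577
vertex 0.13 -1.544 -4.108
endloop
endfacet
facet normal 0.367 -0.000 -0.930
outer loop
vertex -0.006 -0.833 -4.162
vertex 0.13 -1.544 -4.108
vertex -0.511 -1.314 -4.361
endloop
endfacet
facet normal -0.139 0.499 -0.855
outer loop
vertex -0.006 -0.833 -4.162
vertex -0.511 -1.314 -4.361
vertex -0.701 -0.723 -3.985
endloop
endfacet
facet normal 0.607 0.525 0.597
outer loop
vertex 0.335 -1.094 -3.577
vertex -0.178 -0.587 -3.501
vertex -0.149 -1.146 -3.039
endloop
endfacet
facet normal -0.412 0.890 0.195
outer loop
vertex -0.178 -0.587 -3.501
vertex -0.701 -0.723 -3.985
vertex -0.79 -0.916 -3.292
endloop
endfacet
facet normal -0.740 0.175 -0.649
outer loop
vertex -0.701 -0.723 -3.985
vertex -0.511 -1.314 -4.361
vertex -0.995 -1.366 -3.823
endloop
endfacet
facet normal 0.077 -0.633 -0.770
outer loop
vertex -0.511 -1.314 -4.361
vertex 0.13 -1.544 -4.108
vertex -0.482 -1.873 -3.899
endloop
endfacet
facet normal 0.910 -0.416 0.001
outer loop
vertex 0.13 -1.544 -4.108
vertex 0.335 -1.094 -3.577
vertex 0.041 -1.737 -3.415
endloop
endfacet
facet normal -0.367 0.000 0.930
outer loop
vertex -0.654 -1.627 -3.238
vertex -0.149 -1.146 -3.039
vertex -0.79 -0.916 -3.292
endloop
endfacet
facet normal -0.881 -0.134 0.454
outer loop
vertex -0.654 -1.627 -3.238
vertex -0.79 -0.916 -3.292
vertex -0.995 -1.366 -3.823
endloop
endfacet
facet normal -0.694 -0.715 0.086
outer loop
vertex -0.654 -1.627 -3.238
vertex -0.995 -1.366 -3.823
vertex -0.482 -1.873 -3.899
endloop
endfacet
facet normal -0.064 -0.941 0.333
outer loop
vertex -0.654 -1.627 -3.238
vertex -0.482 -1.873 -3.899
vertex 0.041 -1.737 -3.415
endloop
endfacet
facet normal 0.139 -0.499 0.855
outer loop
vertex -0.654 -1.627 -3.238
vertex 0.041 -1.737 -3.415
vertex -0.149 -1.146 -3.039
endloop
endfacet
facet normal -0.077 0.633 0.770
outer loop
vertex -0.79 -0.916 -3.292
vertex -0.149 -1.146 -3.039
vertex -0.178 -0.587 -3.501
endloop
endfacet
facet normal -0.910 0.416 -0.001
outer loop
vertex -0.995 -1.366 -3.823
vertex -0.79 -0.916 -3.292
vertex -0.701 -0.723 -3.985
endloop
endfacet
facet normal -0.607 -0.525 -0.597
outer loop
vertex -0.482 -1.873 -3.899
vertex -0.995 -1.366 -3.823
vertex -0.511 -1.314 -4.361
endloop
endfacet
facet normal 0.412 -0.890 -0.195
outer loop
vertex 0.041 -1.737 -3.415
vertex -0.482 -1.873 -3.899
vertex 0.13 -1.544 -4.108
endloop
endfacet
facet normal 0.740 -0.175 0.649
outer loop
vertex -0.149 -1.146 -3.039
vertex 0.041 -1.737 -3.415
vertex 0.335 -1.094 -3.577
endloop
endfacet

endsolid
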